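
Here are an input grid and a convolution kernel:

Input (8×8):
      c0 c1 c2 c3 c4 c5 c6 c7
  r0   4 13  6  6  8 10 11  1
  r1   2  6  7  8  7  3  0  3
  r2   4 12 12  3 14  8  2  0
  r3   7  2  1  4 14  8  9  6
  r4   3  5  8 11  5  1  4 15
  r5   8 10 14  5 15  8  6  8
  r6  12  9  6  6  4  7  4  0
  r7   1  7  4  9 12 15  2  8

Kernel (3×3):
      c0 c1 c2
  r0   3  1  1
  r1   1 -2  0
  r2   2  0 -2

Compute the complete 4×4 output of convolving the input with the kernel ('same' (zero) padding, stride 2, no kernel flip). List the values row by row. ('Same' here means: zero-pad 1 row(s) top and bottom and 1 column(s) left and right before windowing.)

Output[0,0]: The receptive field on the zero-padded input at this output position is [0 0 0 / 0 4 13 / 0 2 6]. Elementwise product with the kernel and sum: 0·3 + 0·1 + 0·1 + 0·1 + 4·-2 + 0·2 + 6·-2.
Output[0,1]: The receptive field on the zero-padded input at this output position is [0 0 0 / 13 6 6 / 6 7 8]. Elementwise product with the kernel and sum: 0·3 + 0·1 + 0·1 + 13·1 + 6·-2 + 6·2 + 8·-2.

-20 -3 0 -12
-4 17 1 20
-17 10 29 32
-20 42 24 51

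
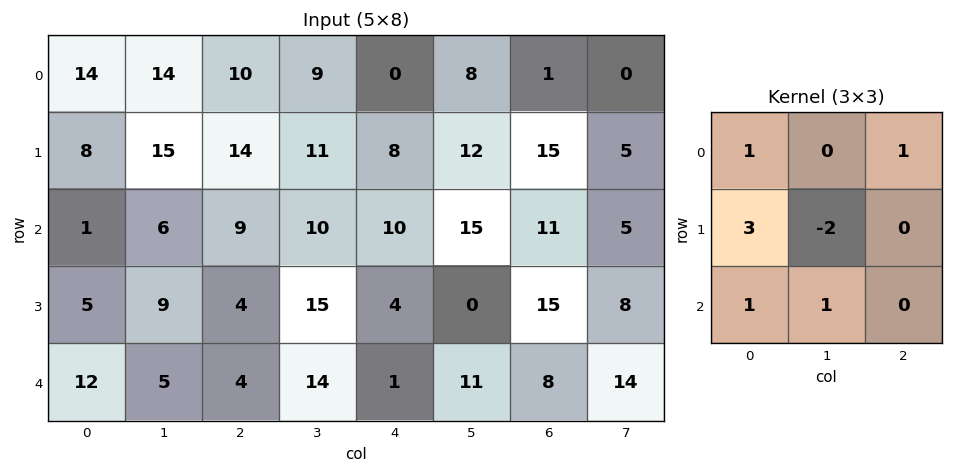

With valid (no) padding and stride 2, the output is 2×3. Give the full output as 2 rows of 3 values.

Output[0,0]: The receptive field on the input at this output position is [14 14 10 / 8 15 14 / 1 6 9]. Elementwise product with the kernel and sum: 14·1 + 10·1 + 8·3 + 15·-2 + 1·1 + 6·1.
Output[0,1]: The receptive field on the input at this output position is [10 9 0 / 14 11 8 / 9 10 10]. Elementwise product with the kernel and sum: 10·1 + 0·1 + 14·3 + 11·-2 + 9·1 + 10·1.

25 49 26
24 19 45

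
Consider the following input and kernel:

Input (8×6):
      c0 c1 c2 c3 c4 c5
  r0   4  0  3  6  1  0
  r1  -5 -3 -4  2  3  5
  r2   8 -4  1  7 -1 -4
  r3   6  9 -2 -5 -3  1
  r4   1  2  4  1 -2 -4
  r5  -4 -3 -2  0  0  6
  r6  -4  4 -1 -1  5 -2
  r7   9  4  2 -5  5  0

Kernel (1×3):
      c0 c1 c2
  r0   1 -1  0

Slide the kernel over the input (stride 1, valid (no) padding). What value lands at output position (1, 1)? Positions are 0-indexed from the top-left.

1

The receptive field on the input at this output position is [-3 -4 2]. Elementwise product with the kernel and sum: -3·1 + -4·-1.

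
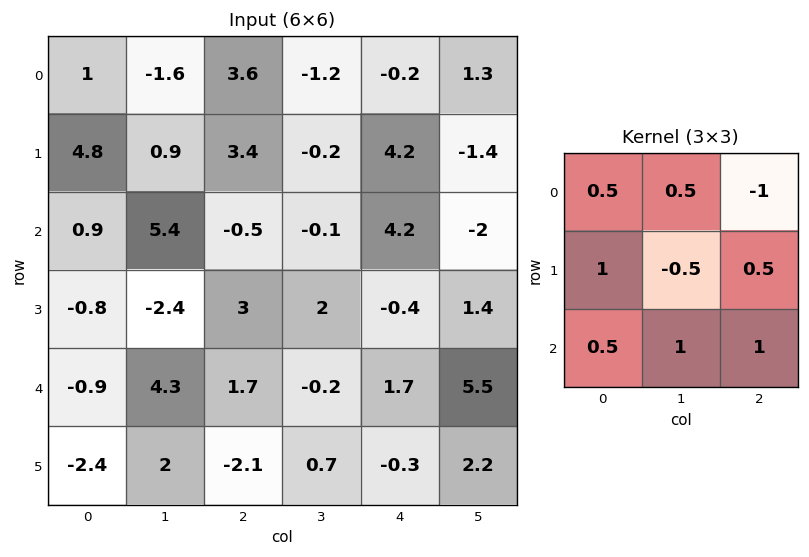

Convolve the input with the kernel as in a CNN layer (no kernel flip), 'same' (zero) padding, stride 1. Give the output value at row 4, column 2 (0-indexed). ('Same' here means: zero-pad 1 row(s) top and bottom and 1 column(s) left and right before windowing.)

The receptive field on the zero-padded input at this output position is [-2.4 3 2 / 4.3 1.7 -0.2 / 2 -2.1 0.7]. Elementwise product with the kernel and sum: -2.4·0.5 + 3·0.5 + 2·-1 + 4.3·1 + 1.7·-0.5 + -0.2·0.5 + 2·0.5 + -2.1·1 + 0.7·1.

1.25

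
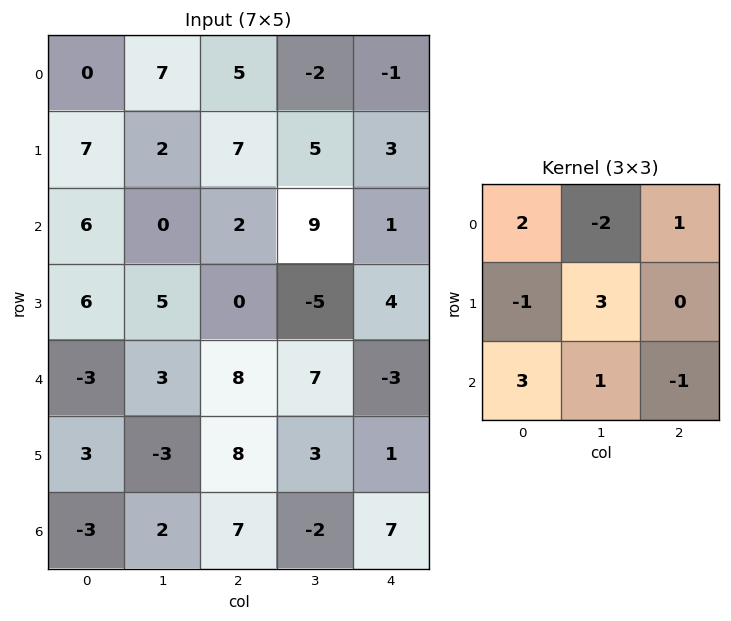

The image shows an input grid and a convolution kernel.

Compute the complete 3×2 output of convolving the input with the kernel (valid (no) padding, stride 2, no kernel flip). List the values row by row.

Output[0,0]: The receptive field on the input at this output position is [0 7 5 / 7 2 7 / 6 0 2]. Elementwise product with the kernel and sum: 0·2 + 7·-2 + 5·1 + 7·-1 + 2·3 + 6·3 + 0·1 + 2·-1.

6 35
9 6
-30 12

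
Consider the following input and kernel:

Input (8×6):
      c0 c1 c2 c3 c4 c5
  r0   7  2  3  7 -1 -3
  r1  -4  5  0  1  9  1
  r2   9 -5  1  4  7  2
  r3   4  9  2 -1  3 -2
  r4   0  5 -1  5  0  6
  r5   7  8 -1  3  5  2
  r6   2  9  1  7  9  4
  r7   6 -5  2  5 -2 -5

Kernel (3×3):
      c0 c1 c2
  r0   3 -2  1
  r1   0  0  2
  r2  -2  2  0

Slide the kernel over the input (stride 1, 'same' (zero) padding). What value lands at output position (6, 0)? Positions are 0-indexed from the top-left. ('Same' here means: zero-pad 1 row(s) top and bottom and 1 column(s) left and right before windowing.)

The receptive field on the zero-padded input at this output position is [0 7 8 / 0 2 9 / 0 6 -5]. Elementwise product with the kernel and sum: 0·3 + 7·-2 + 8·1 + 9·2 + 0·-2 + 6·2.

24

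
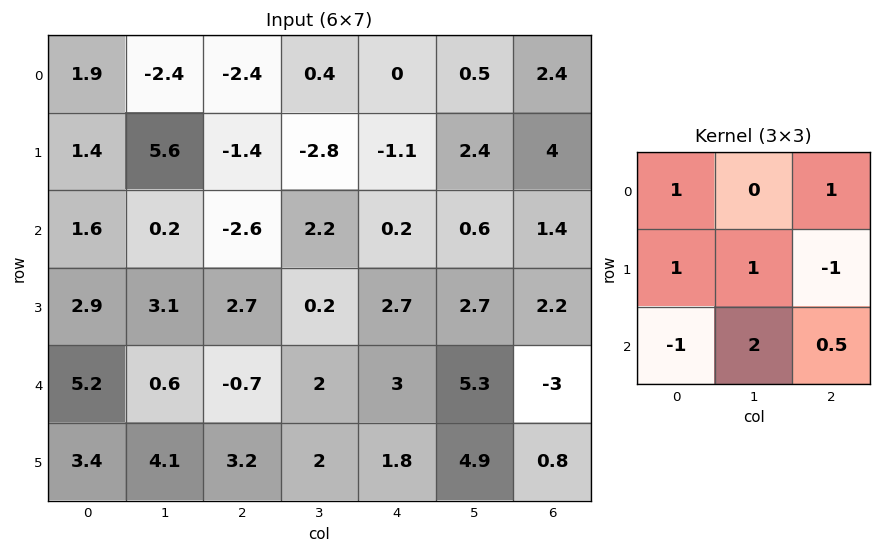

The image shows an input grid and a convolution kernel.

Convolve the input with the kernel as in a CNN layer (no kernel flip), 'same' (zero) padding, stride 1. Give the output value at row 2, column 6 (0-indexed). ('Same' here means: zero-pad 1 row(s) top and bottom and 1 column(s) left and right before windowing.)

6.1

The receptive field on the zero-padded input at this output position is [2.4 4 0 / 0.6 1.4 0 / 2.7 2.2 0]. Elementwise product with the kernel and sum: 2.4·1 + 0·1 + 0.6·1 + 1.4·1 + 0·-1 + 2.7·-1 + 2.2·2 + 0·0.5.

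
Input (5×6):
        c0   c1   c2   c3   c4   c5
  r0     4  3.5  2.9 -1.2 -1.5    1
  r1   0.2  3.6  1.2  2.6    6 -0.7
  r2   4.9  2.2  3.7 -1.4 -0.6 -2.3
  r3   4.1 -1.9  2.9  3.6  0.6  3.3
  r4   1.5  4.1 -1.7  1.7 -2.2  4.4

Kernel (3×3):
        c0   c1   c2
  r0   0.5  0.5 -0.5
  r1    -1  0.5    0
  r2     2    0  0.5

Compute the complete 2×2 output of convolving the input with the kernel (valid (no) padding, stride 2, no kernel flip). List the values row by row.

Output[0,0]: The receptive field on the input at this output position is [4 3.5 2.9 / 0.2 3.6 1.2 / 4.9 2.2 3.7]. Elementwise product with the kernel and sum: 4·0.5 + 3.5·0.5 + 2.9·-0.5 + 0.2·-1 + 3.6·0.5 + 4.9·2 + 3.7·0.5.
Output[0,1]: The receptive field on the input at this output position is [2.9 -1.2 -1.5 / 1.2 2.6 6 / 3.7 -1.4 -0.6]. Elementwise product with the kernel and sum: 2.9·0.5 + -1.2·0.5 + -1.5·-0.5 + 1.2·-1 + 2.6·0.5 + 3.7·2 + -0.6·0.5.

15.55 8.8
-1.2 -4.15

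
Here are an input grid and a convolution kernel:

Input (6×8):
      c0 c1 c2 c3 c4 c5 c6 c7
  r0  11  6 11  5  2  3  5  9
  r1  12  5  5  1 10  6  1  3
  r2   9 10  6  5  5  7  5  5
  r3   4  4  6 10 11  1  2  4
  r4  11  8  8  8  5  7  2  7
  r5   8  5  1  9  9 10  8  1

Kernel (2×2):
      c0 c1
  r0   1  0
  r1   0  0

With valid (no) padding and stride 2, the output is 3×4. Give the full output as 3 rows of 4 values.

Output[0,0]: The receptive field on the input at this output position is [11 6 / 12 5]. Elementwise product with the kernel and sum: 11·1.
Output[0,1]: The receptive field on the input at this output position is [11 5 / 5 1]. Elementwise product with the kernel and sum: 11·1.

11 11 2 5
9 6 5 5
11 8 5 2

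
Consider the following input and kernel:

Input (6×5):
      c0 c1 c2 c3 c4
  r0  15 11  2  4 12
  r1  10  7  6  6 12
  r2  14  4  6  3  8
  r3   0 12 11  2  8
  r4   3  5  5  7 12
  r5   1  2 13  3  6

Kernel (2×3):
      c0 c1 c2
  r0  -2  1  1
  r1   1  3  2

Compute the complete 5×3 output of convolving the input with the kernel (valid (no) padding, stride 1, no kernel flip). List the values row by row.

Output[0,0]: The receptive field on the input at this output position is [15 11 2 / 10 7 6]. Elementwise product with the kernel and sum: 15·-2 + 11·1 + 2·1 + 10·1 + 7·3 + 6·2.
Output[0,1]: The receptive field on the input at this output position is [11 2 4 / 7 6 6]. Elementwise product with the kernel and sum: 11·-2 + 2·1 + 4·1 + 7·1 + 6·3 + 6·2.

26 21 60
31 26 37
40 50 32
51 23 38
37 49 43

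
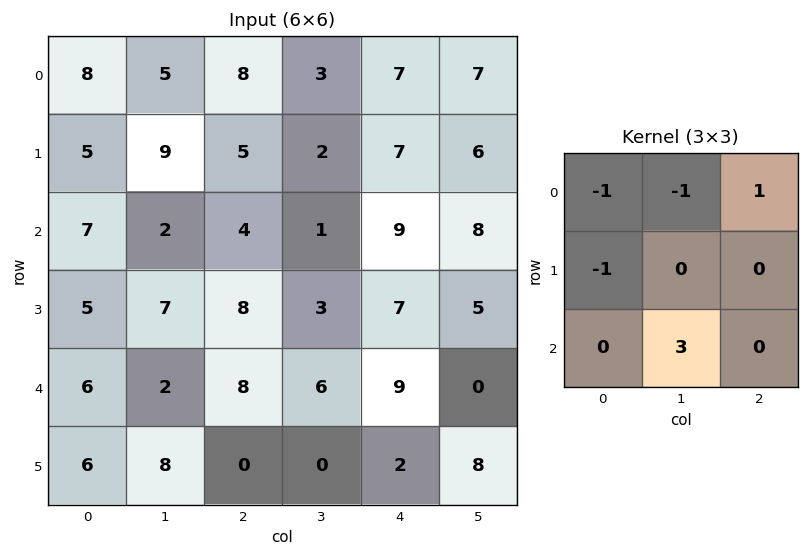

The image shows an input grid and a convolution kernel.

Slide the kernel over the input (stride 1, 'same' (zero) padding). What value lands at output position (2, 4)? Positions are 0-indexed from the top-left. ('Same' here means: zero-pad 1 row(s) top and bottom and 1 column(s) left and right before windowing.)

The receptive field on the zero-padded input at this output position is [2 7 6 / 1 9 8 / 3 7 5]. Elementwise product with the kernel and sum: 2·-1 + 7·-1 + 6·1 + 1·-1 + 7·3.

17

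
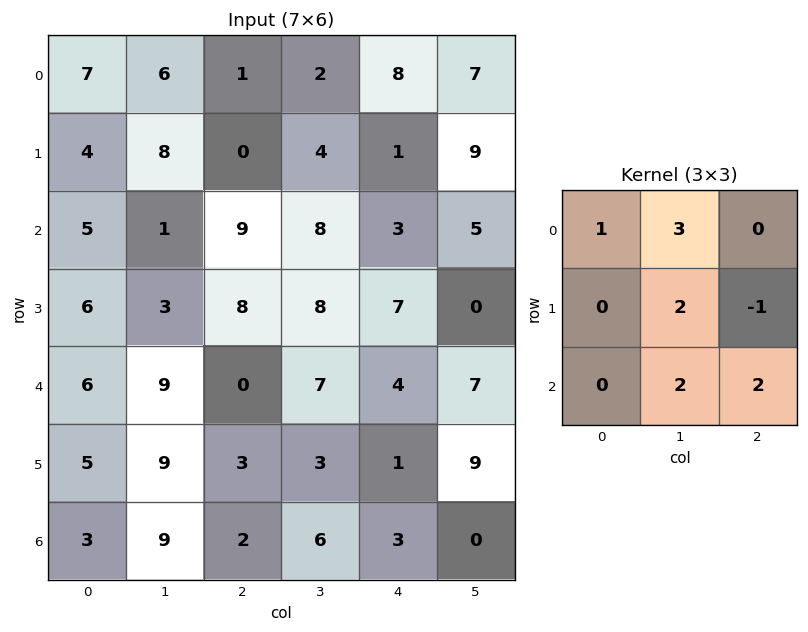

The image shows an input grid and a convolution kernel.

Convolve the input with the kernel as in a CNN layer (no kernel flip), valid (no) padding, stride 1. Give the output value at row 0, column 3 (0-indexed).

The receptive field on the input at this output position is [2 8 7 / 4 1 9 / 8 3 5]. Elementwise product with the kernel and sum: 2·1 + 8·3 + 1·2 + 9·-1 + 3·2 + 5·2.

35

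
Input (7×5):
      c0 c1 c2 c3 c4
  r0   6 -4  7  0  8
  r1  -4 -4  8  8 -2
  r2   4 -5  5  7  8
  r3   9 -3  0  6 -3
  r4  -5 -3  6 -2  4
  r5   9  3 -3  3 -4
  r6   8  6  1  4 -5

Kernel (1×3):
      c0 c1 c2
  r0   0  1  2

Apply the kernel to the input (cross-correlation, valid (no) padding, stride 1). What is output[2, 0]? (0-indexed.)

5

The receptive field on the input at this output position is [4 -5 5]. Elementwise product with the kernel and sum: -5·1 + 5·2.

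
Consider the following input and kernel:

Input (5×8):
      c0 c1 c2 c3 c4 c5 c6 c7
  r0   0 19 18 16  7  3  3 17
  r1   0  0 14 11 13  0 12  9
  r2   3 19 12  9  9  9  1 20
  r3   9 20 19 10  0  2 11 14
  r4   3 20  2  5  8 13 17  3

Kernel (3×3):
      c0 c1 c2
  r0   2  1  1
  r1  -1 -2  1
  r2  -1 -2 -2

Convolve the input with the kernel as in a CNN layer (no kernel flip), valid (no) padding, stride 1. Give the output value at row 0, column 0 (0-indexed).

The receptive field on the input at this output position is [0 19 18 / 0 0 14 / 3 19 12]. Elementwise product with the kernel and sum: 0·2 + 19·1 + 18·1 + 0·-1 + 0·-2 + 14·1 + 3·-1 + 19·-2 + 12·-2.

-14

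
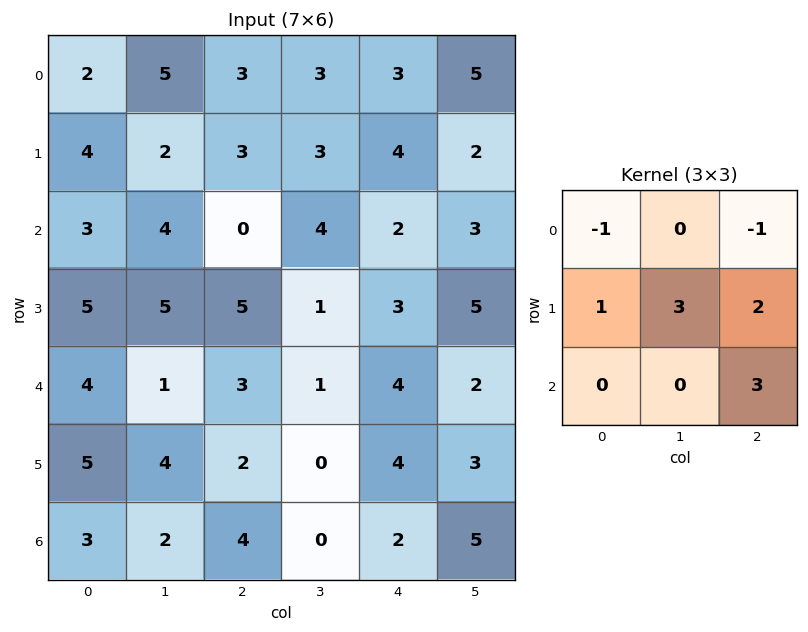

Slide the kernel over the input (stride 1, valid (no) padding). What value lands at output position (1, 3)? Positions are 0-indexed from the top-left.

The receptive field on the input at this output position is [3 4 2 / 4 2 3 / 1 3 5]. Elementwise product with the kernel and sum: 3·-1 + 2·-1 + 4·1 + 2·3 + 3·2 + 5·3.

26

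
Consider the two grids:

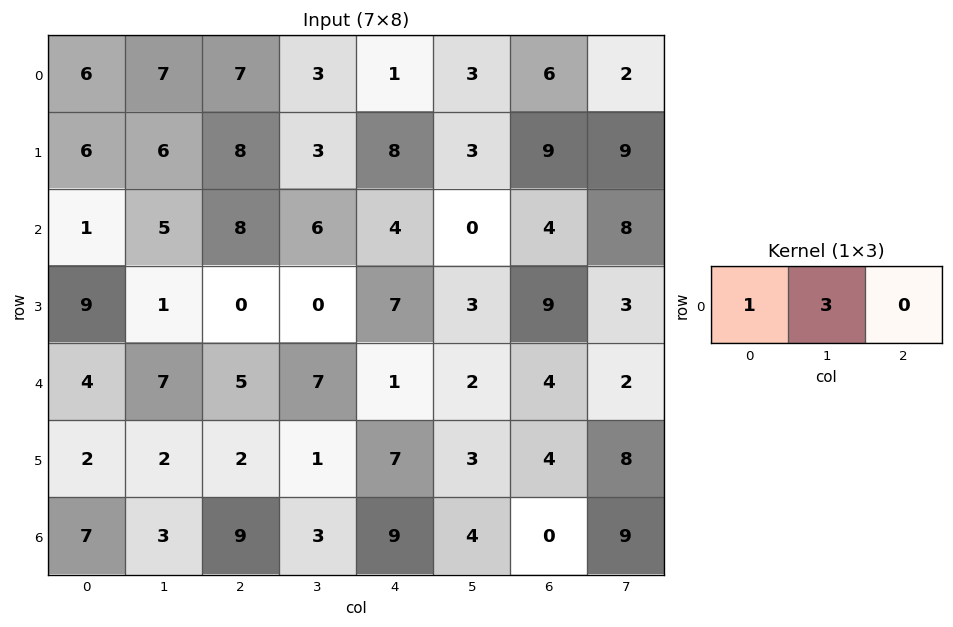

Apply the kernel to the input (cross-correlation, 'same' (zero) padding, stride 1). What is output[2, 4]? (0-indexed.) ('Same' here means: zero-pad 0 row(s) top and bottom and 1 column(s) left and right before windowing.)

18

The receptive field on the zero-padded input at this output position is [6 4 0]. Elementwise product with the kernel and sum: 6·1 + 4·3.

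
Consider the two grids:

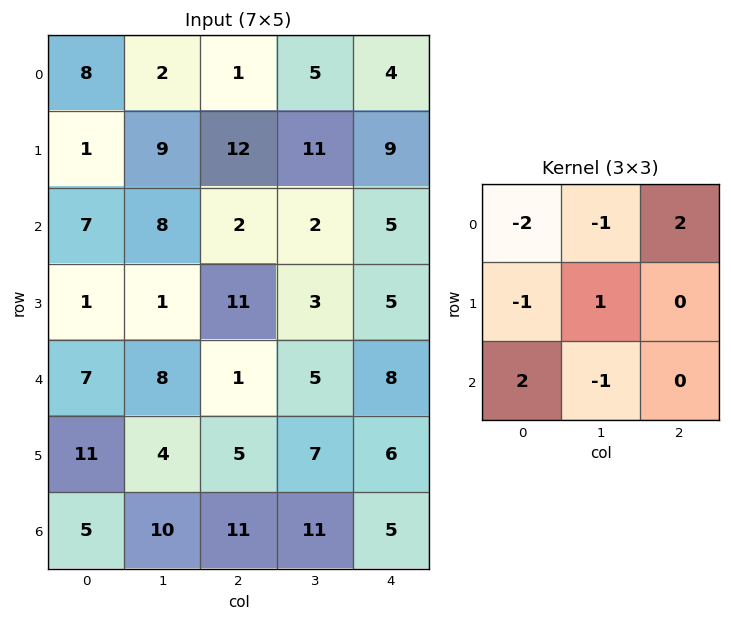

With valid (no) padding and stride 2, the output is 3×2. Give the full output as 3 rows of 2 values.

Output[0,0]: The receptive field on the input at this output position is [8 2 1 / 1 9 12 / 7 8 2]. Elementwise product with the kernel and sum: 8·-2 + 2·-1 + 1·2 + 1·-1 + 9·1 + 7·2 + 8·-1.
Output[0,1]: The receptive field on the input at this output position is [1 5 4 / 12 11 9 / 2 2 5]. Elementwise product with the kernel and sum: 1·-2 + 5·-1 + 4·2 + 12·-1 + 11·1 + 2·2 + 2·-1.

-2 2
-12 -7
-27 22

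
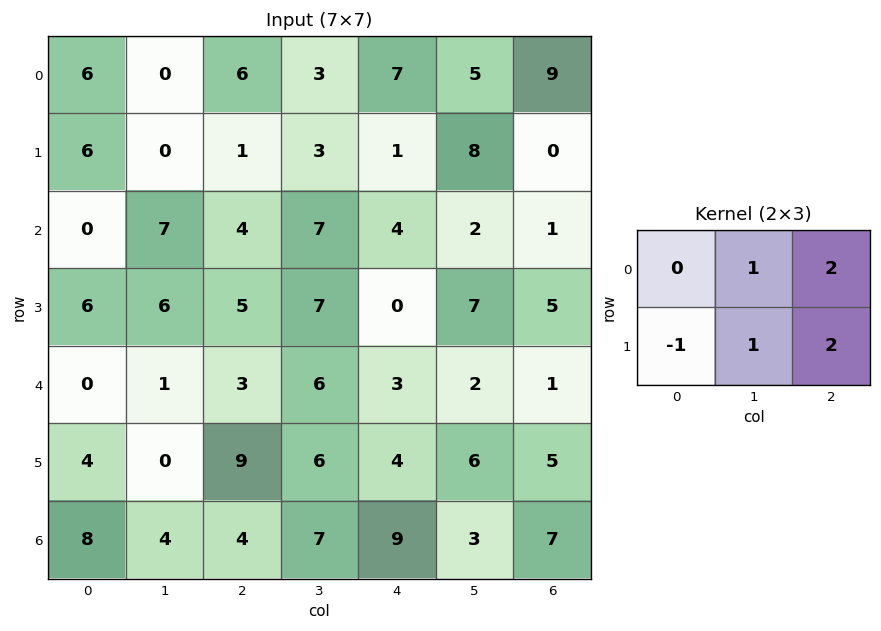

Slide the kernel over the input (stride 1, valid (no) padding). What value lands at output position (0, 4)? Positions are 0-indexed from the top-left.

The receptive field on the input at this output position is [7 5 9 / 1 8 0]. Elementwise product with the kernel and sum: 5·1 + 9·2 + 1·-1 + 8·1 + 0·2.

30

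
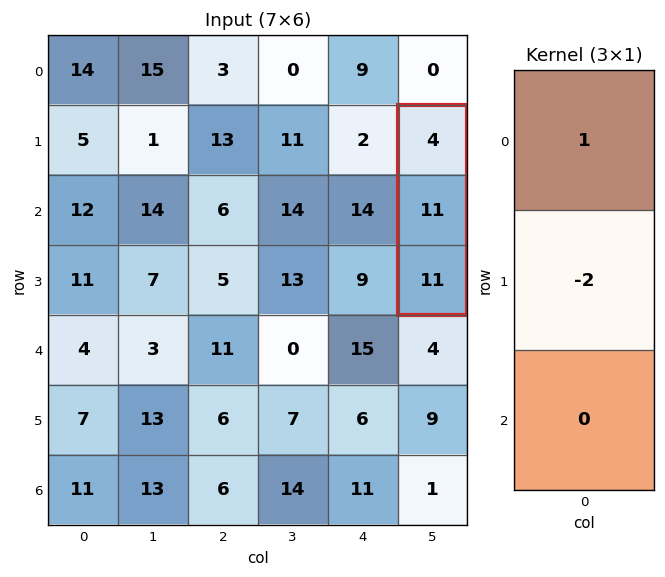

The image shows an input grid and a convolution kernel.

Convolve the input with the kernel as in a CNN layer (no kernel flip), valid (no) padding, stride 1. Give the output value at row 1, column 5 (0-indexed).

The receptive field on the input at this output position is [4 / 11 / 11]. Elementwise product with the kernel and sum: 4·1 + 11·-2.

-18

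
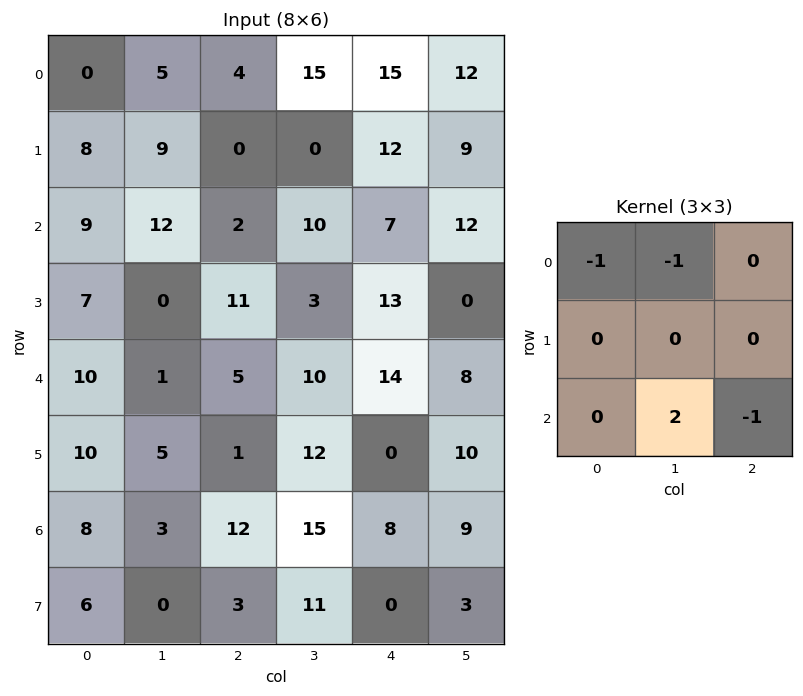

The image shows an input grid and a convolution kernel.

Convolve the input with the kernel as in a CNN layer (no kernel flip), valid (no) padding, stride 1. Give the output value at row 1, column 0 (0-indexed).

The receptive field on the input at this output position is [8 9 0 / 9 12 2 / 7 0 11]. Elementwise product with the kernel and sum: 8·-1 + 9·-1 + 0·2 + 11·-1.

-28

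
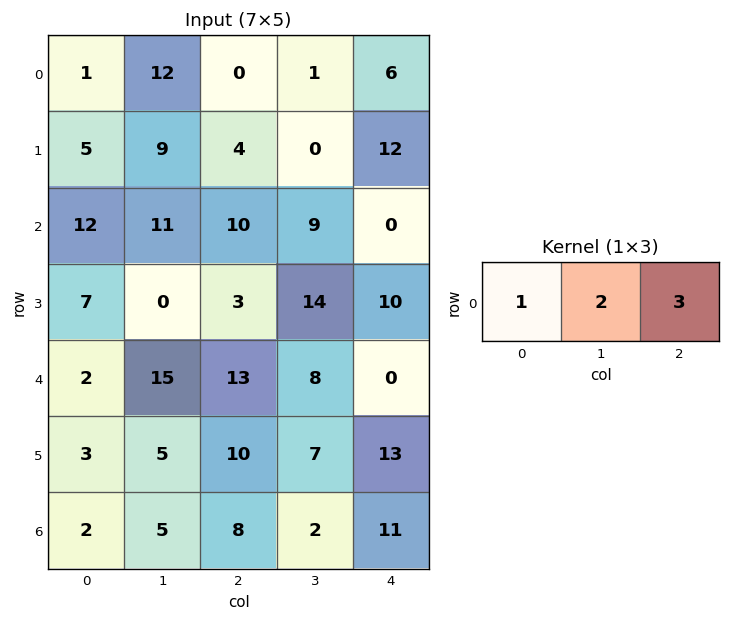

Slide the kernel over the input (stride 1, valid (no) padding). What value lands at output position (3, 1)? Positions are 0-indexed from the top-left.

48

The receptive field on the input at this output position is [0 3 14]. Elementwise product with the kernel and sum: 0·1 + 3·2 + 14·3.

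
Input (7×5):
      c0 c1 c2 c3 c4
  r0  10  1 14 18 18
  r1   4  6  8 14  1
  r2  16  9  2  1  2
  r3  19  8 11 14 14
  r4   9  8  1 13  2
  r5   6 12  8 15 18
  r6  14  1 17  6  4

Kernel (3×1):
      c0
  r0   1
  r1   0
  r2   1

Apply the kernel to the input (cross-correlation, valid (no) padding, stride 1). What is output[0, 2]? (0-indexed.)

The receptive field on the input at this output position is [14 / 8 / 2]. Elementwise product with the kernel and sum: 14·1 + 2·1.

16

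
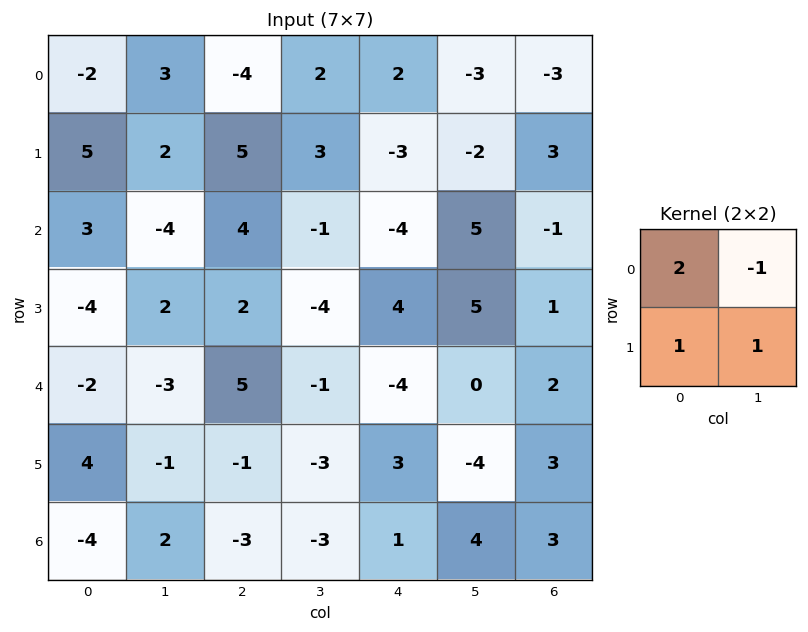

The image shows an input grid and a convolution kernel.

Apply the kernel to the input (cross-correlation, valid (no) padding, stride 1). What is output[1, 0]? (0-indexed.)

7

The receptive field on the input at this output position is [5 2 / 3 -4]. Elementwise product with the kernel and sum: 5·2 + 2·-1 + 3·1 + -4·1.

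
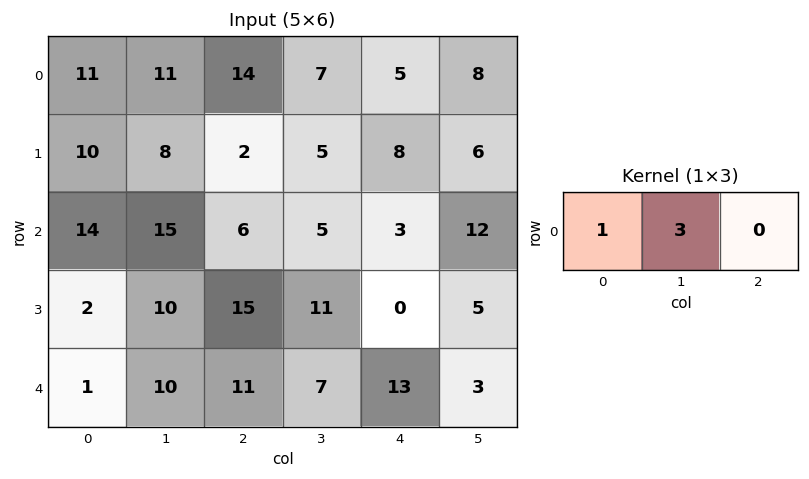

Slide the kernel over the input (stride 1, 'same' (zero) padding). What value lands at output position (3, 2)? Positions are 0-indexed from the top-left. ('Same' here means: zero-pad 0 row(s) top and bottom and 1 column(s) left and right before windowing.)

55

The receptive field on the zero-padded input at this output position is [10 15 11]. Elementwise product with the kernel and sum: 10·1 + 15·3.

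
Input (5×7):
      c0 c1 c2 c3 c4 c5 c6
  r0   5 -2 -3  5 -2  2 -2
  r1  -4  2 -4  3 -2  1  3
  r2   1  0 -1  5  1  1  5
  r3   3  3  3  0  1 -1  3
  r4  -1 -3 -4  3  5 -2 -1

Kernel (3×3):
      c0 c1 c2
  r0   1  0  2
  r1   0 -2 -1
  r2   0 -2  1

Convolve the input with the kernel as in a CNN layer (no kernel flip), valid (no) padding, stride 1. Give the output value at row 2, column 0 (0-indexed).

-8

The receptive field on the input at this output position is [1 0 -1 / 3 3 3 / -1 -3 -4]. Elementwise product with the kernel and sum: 1·1 + -1·2 + 3·-2 + 3·-1 + -3·-2 + -4·1.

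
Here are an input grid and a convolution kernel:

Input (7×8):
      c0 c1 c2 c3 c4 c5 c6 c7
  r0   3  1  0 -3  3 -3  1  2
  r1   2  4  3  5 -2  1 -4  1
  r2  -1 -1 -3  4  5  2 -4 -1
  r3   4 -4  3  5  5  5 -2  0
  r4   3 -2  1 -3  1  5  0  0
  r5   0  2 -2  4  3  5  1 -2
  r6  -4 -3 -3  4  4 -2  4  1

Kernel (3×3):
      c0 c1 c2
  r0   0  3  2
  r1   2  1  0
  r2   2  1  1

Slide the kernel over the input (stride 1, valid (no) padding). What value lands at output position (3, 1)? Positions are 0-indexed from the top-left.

22

The receptive field on the input at this output position is [-4 3 5 / -2 1 -3 / 2 -2 4]. Elementwise product with the kernel and sum: 3·3 + 5·2 + -2·2 + 1·1 + 2·2 + -2·1 + 4·1.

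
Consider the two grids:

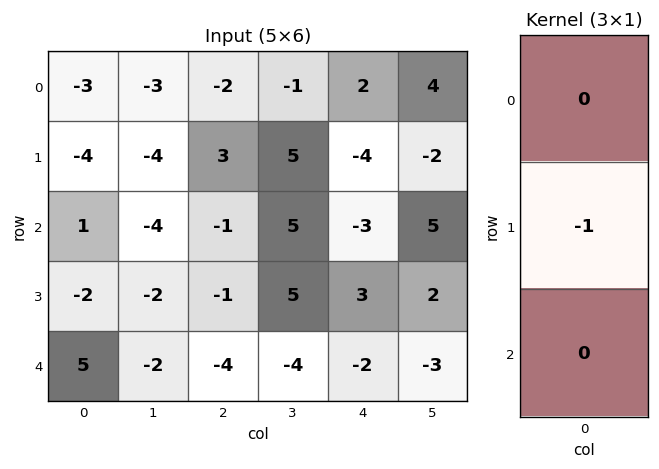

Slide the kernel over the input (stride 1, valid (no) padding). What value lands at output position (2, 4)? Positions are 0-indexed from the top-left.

The receptive field on the input at this output position is [-3 / 3 / -2]. Elementwise product with the kernel and sum: 3·-1.

-3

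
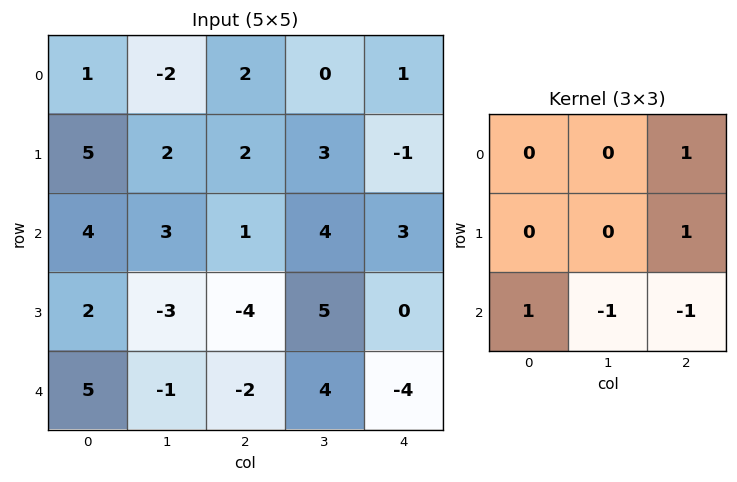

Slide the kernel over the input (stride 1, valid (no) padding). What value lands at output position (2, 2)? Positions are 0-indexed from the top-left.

1

The receptive field on the input at this output position is [1 4 3 / -4 5 0 / -2 4 -4]. Elementwise product with the kernel and sum: 3·1 + 0·1 + -2·1 + 4·-1 + -4·-1.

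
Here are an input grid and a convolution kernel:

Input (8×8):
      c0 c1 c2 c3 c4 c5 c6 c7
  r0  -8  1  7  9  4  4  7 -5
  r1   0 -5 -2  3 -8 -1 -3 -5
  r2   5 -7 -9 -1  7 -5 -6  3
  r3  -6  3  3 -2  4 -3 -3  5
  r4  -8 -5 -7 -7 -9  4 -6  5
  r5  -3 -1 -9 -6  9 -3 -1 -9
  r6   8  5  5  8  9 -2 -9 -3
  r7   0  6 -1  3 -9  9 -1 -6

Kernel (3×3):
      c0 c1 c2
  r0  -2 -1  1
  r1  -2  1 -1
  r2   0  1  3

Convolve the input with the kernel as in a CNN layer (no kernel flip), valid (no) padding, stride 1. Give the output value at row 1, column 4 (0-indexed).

The receptive field on the input at this output position is [-8 -1 -3 / 7 -5 -6 / 4 -3 -3]. Elementwise product with the kernel and sum: -8·-2 + -1·-1 + -3·1 + 7·-2 + -5·1 + -6·-1 + -3·1 + -3·3.

-11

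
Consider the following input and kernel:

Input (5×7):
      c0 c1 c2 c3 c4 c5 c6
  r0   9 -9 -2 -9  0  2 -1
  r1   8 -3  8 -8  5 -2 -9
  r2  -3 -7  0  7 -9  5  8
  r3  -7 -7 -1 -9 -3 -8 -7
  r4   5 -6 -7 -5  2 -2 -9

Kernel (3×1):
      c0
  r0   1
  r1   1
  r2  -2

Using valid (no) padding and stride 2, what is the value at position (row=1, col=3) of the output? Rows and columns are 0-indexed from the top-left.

The receptive field on the input at this output position is [8 / -7 / -9]. Elementwise product with the kernel and sum: 8·1 + -7·1 + -9·-2.

19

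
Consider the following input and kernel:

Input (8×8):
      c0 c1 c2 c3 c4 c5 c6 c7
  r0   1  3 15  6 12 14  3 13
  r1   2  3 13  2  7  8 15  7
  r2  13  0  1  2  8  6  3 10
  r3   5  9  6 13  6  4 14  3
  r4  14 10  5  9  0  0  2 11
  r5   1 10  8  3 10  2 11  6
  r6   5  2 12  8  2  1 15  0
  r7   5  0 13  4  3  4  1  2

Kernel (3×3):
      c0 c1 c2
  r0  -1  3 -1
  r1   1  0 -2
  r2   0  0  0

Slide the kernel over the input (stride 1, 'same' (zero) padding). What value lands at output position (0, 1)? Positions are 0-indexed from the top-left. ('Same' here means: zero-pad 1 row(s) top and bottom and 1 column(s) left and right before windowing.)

-29

The receptive field on the zero-padded input at this output position is [0 0 0 / 1 3 15 / 2 3 13]. Elementwise product with the kernel and sum: 0·-1 + 0·3 + 0·-1 + 1·1 + 15·-2.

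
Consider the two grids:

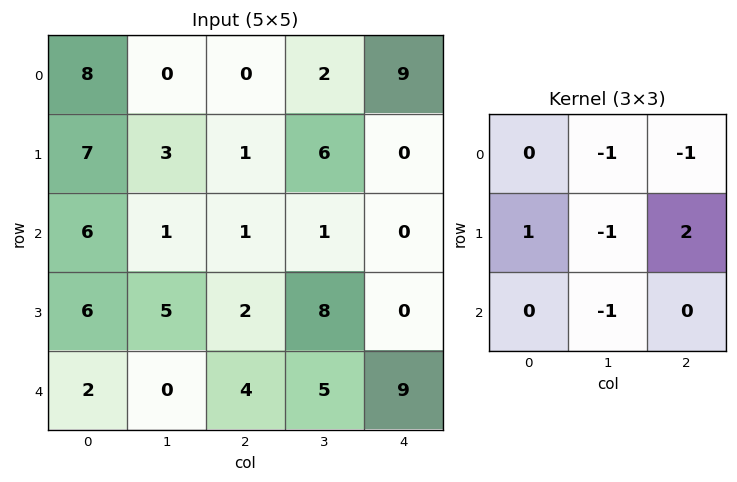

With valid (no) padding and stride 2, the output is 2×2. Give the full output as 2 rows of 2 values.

Output[0,0]: The receptive field on the input at this output position is [8 0 0 / 7 3 1 / 6 1 1]. Elementwise product with the kernel and sum: 0·-1 + 0·-1 + 7·1 + 3·-1 + 1·2 + 1·-1.

5 -17
3 -12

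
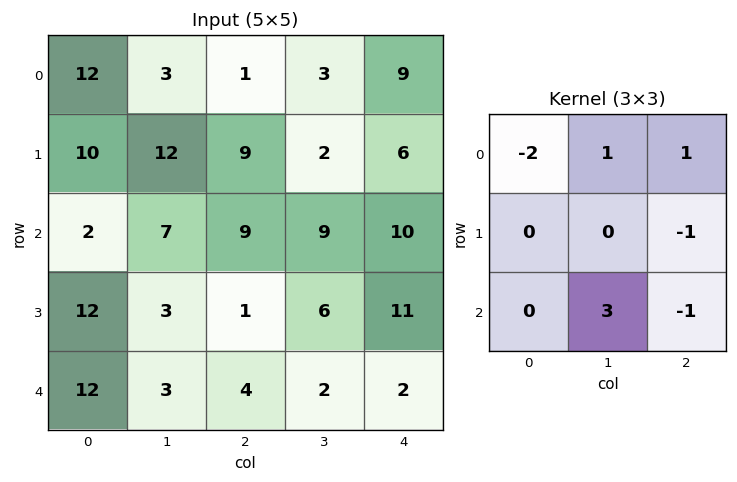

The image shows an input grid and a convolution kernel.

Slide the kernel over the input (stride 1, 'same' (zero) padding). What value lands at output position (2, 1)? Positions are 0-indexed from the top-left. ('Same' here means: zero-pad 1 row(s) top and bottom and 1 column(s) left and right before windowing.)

The receptive field on the zero-padded input at this output position is [10 12 9 / 2 7 9 / 12 3 1]. Elementwise product with the kernel and sum: 10·-2 + 12·1 + 9·1 + 9·-1 + 3·3 + 1·-1.

0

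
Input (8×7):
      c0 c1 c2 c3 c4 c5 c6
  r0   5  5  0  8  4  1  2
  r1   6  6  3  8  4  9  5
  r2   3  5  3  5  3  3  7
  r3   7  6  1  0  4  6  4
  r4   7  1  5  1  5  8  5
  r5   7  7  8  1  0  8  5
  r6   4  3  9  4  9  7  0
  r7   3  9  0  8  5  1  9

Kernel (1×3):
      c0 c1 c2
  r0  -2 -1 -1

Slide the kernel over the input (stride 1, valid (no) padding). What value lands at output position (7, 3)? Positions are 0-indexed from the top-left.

-22

The receptive field on the input at this output position is [8 5 1]. Elementwise product with the kernel and sum: 8·-2 + 5·-1 + 1·-1.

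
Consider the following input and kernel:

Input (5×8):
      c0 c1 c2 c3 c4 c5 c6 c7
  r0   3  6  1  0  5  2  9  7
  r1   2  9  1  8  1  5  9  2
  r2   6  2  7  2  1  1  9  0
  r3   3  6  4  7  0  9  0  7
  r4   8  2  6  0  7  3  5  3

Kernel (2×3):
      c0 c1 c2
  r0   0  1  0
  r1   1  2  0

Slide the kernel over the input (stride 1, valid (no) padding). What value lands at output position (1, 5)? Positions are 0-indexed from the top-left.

28

The receptive field on the input at this output position is [5 9 2 / 1 9 0]. Elementwise product with the kernel and sum: 9·1 + 1·1 + 9·2.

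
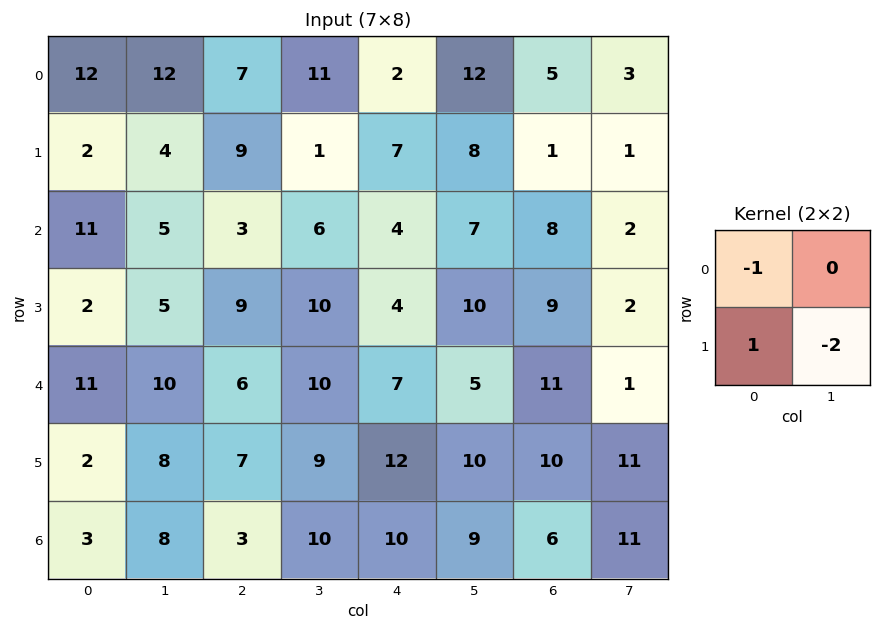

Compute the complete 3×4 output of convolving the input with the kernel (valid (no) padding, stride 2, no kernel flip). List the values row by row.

Output[0,0]: The receptive field on the input at this output position is [12 12 / 2 4]. Elementwise product with the kernel and sum: 12·-1 + 2·1 + 4·-2.

-18 0 -11 -6
-19 -14 -20 -3
-25 -17 -15 -23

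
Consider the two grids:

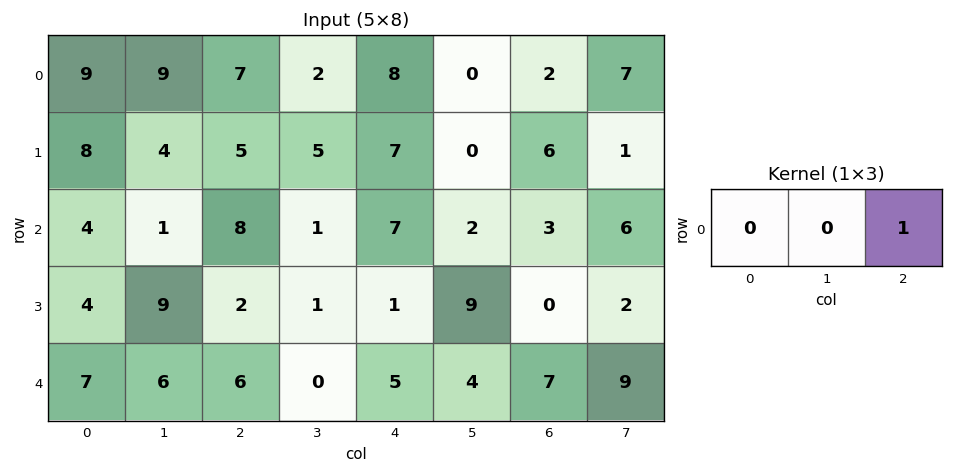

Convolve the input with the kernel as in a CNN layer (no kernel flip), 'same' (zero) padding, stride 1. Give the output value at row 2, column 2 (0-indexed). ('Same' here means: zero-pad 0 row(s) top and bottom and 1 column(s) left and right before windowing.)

The receptive field on the zero-padded input at this output position is [1 8 1]. Elementwise product with the kernel and sum: 1·1.

1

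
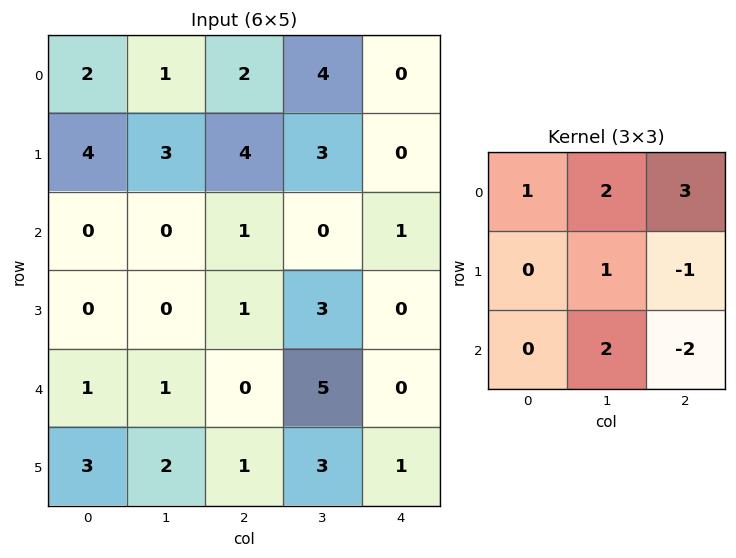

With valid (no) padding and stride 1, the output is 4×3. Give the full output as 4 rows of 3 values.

Output[0,0]: The receptive field on the input at this output position is [2 1 2 / 4 3 4 / 0 0 1]. Elementwise product with the kernel and sum: 2·1 + 1·2 + 2·3 + 3·1 + 4·-1 + 0·2 + 1·-2.

7 20 11
19 17 15
4 -10 17
6 2 16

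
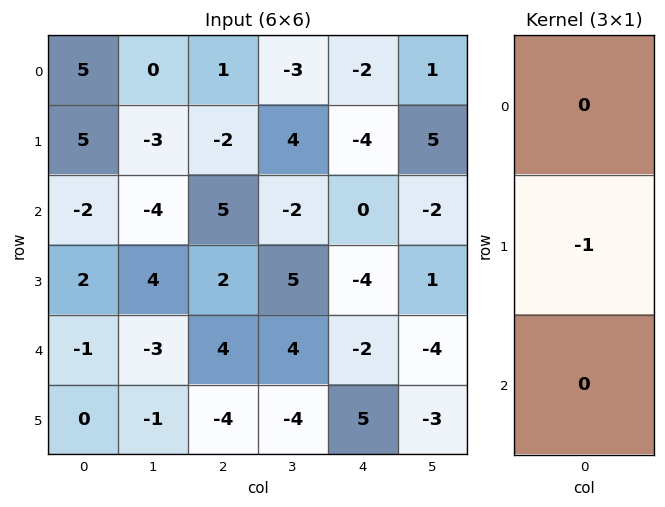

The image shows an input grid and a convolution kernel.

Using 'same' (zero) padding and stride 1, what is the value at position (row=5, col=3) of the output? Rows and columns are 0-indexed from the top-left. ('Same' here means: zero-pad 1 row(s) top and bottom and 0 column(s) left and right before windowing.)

4

The receptive field on the zero-padded input at this output position is [4 / -4 / 0]. Elementwise product with the kernel and sum: -4·-1.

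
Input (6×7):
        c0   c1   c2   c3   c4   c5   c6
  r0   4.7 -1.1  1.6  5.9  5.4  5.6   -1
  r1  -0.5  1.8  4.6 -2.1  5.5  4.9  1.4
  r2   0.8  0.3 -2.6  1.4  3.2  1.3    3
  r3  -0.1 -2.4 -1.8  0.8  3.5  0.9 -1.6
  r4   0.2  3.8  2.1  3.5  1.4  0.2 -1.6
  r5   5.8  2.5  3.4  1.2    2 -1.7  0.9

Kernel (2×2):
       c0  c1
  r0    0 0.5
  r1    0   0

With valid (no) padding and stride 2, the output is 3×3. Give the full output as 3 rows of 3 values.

-0.55 2.95 2.8
0.15 0.7 0.65
1.9 1.75 0.1

Output[0,0]: The receptive field on the input at this output position is [4.7 -1.1 / -0.5 1.8]. Elementwise product with the kernel and sum: -1.1·0.5.
Output[0,1]: The receptive field on the input at this output position is [1.6 5.9 / 4.6 -2.1]. Elementwise product with the kernel and sum: 5.9·0.5.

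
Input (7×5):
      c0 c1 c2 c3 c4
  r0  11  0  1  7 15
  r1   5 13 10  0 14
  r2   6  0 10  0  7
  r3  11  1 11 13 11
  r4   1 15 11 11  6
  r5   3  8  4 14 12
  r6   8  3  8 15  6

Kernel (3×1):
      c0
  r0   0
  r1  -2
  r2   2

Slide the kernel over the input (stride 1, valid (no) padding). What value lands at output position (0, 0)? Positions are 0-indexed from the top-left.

2

The receptive field on the input at this output position is [11 / 5 / 6]. Elementwise product with the kernel and sum: 5·-2 + 6·2.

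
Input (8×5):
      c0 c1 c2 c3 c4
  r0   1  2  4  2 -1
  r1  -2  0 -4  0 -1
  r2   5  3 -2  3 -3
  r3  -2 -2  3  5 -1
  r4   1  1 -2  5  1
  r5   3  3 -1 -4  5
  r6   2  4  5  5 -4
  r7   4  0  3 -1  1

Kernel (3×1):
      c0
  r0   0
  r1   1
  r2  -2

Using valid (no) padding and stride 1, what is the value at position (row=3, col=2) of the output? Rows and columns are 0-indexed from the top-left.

The receptive field on the input at this output position is [3 / -2 / -1]. Elementwise product with the kernel and sum: -2·1 + -1·-2.

0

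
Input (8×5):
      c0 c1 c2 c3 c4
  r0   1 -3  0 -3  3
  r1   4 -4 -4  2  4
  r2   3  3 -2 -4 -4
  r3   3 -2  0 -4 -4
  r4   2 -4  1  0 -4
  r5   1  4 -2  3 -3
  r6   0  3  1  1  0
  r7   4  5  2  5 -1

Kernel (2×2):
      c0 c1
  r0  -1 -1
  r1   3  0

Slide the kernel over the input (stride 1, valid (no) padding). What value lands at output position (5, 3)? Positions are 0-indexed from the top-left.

The receptive field on the input at this output position is [3 -3 / 1 0]. Elementwise product with the kernel and sum: 3·-1 + -3·-1 + 1·3.

3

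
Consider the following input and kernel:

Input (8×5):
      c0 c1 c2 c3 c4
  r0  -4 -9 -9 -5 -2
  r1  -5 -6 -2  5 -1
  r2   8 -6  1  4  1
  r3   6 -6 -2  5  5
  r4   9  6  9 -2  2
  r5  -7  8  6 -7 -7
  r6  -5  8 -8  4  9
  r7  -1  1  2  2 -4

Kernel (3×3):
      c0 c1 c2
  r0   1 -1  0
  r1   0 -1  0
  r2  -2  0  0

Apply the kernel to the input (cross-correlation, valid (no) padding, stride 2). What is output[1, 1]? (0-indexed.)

The receptive field on the input at this output position is [1 4 1 / -2 5 5 / 9 -2 2]. Elementwise product with the kernel and sum: 1·1 + 4·-1 + 5·-1 + 9·-2.

-26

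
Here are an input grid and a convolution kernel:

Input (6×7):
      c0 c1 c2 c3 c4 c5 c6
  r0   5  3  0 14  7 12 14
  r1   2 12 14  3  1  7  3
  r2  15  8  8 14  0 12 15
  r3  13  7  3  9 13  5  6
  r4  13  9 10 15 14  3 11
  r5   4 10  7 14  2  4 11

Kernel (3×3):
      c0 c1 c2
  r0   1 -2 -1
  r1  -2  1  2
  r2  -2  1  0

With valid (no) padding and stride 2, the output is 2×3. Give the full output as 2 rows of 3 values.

Output[0,0]: The receptive field on the input at this output position is [5 3 0 / 2 12 14 / 15 8 8]. Elementwise product with the kernel and sum: 5·1 + 3·-2 + 0·-1 + 2·-2 + 12·1 + 14·2 + 15·-2 + 8·1.

13 -60 -8
-39 4 -73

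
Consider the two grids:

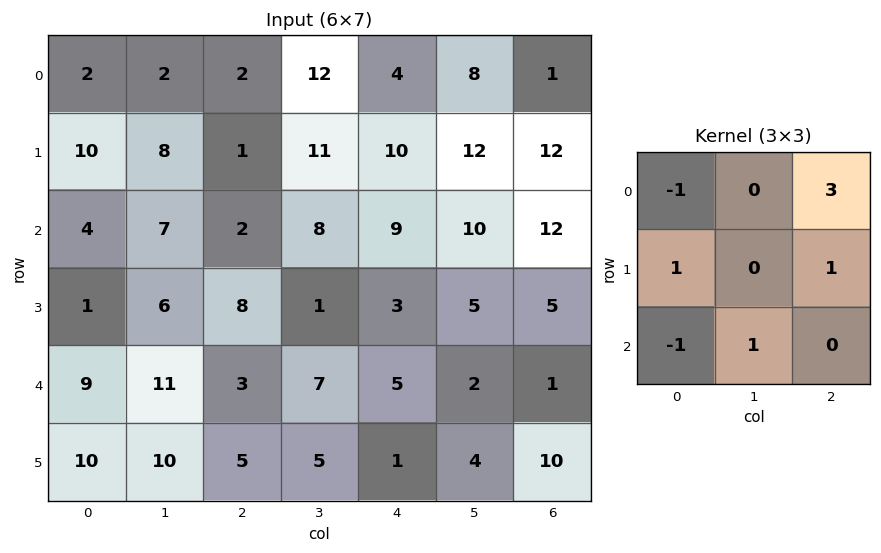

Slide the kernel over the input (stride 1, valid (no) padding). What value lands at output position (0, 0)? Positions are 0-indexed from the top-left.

18

The receptive field on the input at this output position is [2 2 2 / 10 8 1 / 4 7 2]. Elementwise product with the kernel and sum: 2·-1 + 2·3 + 10·1 + 1·1 + 4·-1 + 7·1.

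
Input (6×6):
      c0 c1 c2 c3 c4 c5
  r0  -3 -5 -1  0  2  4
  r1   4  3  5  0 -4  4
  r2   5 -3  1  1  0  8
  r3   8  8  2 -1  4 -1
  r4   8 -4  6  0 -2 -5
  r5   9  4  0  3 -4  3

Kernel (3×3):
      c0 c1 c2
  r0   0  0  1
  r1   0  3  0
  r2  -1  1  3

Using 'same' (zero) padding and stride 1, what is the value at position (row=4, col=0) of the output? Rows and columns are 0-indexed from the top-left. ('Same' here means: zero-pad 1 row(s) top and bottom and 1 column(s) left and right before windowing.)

The receptive field on the zero-padded input at this output position is [0 8 8 / 0 8 -4 / 0 9 4]. Elementwise product with the kernel and sum: 8·1 + 8·3 + 0·-1 + 9·1 + 4·3.

53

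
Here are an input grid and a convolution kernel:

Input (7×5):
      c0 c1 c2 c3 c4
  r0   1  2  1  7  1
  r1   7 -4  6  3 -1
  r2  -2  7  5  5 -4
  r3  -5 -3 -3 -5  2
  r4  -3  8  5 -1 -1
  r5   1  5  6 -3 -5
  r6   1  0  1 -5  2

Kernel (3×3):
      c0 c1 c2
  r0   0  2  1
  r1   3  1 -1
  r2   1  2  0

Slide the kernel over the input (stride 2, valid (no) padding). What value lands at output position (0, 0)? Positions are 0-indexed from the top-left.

28

The receptive field on the input at this output position is [1 2 1 / 7 -4 6 / -2 7 5]. Elementwise product with the kernel and sum: 2·2 + 1·1 + 7·3 + -4·1 + 6·-1 + -2·1 + 7·2.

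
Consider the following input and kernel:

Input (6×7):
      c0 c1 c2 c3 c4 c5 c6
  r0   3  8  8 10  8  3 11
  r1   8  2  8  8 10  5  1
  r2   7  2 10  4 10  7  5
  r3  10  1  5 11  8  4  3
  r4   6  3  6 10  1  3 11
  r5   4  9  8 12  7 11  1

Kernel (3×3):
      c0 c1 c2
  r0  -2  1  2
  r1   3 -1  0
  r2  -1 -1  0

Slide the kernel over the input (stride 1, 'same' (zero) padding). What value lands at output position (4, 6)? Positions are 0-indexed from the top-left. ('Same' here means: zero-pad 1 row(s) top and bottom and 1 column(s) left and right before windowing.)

The receptive field on the zero-padded input at this output position is [4 3 0 / 3 11 0 / 11 1 0]. Elementwise product with the kernel and sum: 4·-2 + 3·1 + 0·2 + 3·3 + 11·-1 + 11·-1 + 1·-1.

-19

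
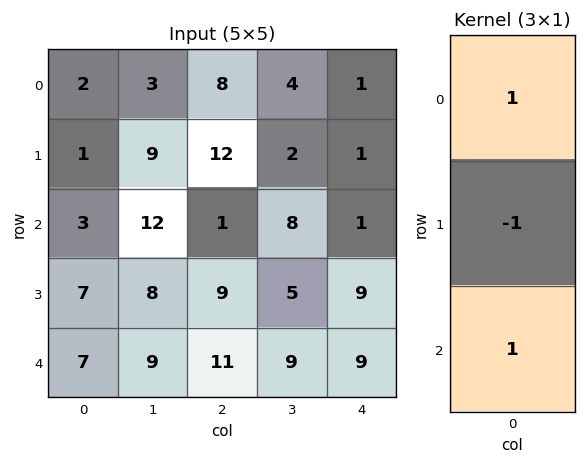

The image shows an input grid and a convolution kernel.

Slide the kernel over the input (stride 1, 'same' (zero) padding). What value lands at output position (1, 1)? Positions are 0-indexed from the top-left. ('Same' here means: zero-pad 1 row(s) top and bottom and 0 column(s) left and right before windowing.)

The receptive field on the zero-padded input at this output position is [3 / 9 / 12]. Elementwise product with the kernel and sum: 3·1 + 9·-1 + 12·1.

6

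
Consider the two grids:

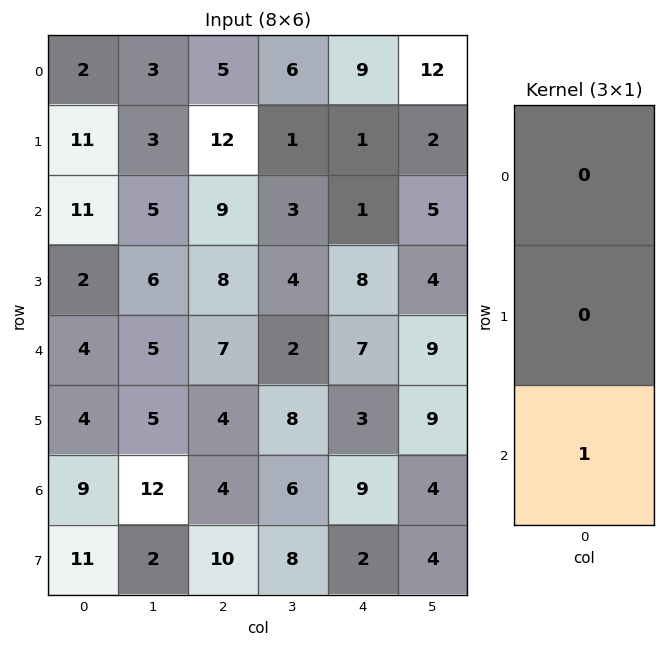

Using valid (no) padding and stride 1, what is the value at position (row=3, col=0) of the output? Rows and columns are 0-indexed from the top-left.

4

The receptive field on the input at this output position is [2 / 4 / 4]. Elementwise product with the kernel and sum: 4·1.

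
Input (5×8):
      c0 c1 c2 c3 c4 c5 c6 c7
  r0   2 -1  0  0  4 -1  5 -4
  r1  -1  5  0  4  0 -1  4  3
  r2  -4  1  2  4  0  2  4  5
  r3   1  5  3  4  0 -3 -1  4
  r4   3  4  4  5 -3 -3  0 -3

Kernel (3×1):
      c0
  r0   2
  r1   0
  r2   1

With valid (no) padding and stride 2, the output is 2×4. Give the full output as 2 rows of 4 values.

0 2 8 14
-5 8 -3 8

Output[0,0]: The receptive field on the input at this output position is [2 / -1 / -4]. Elementwise product with the kernel and sum: 2·2 + -4·1.
Output[0,1]: The receptive field on the input at this output position is [0 / 0 / 2]. Elementwise product with the kernel and sum: 0·2 + 2·1.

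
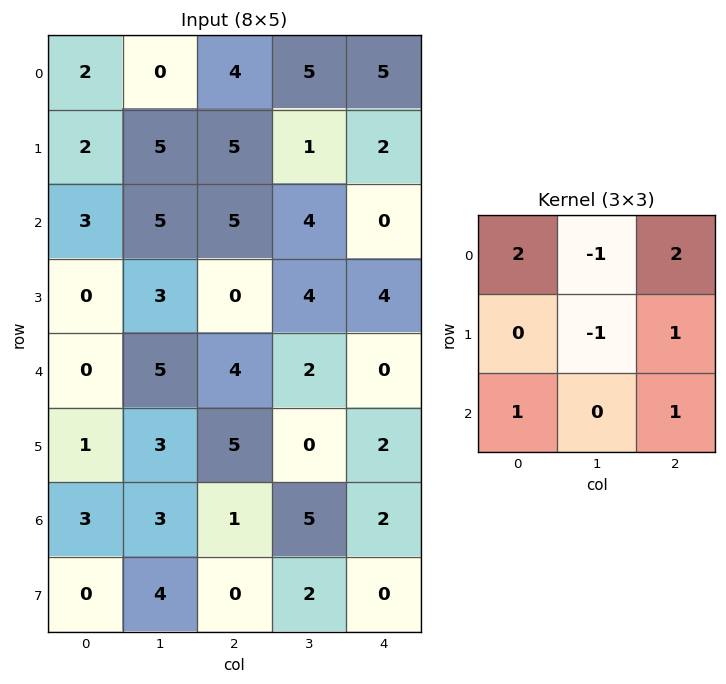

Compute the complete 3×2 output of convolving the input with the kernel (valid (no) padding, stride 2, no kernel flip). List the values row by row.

Output[0,0]: The receptive field on the input at this output position is [2 0 4 / 2 5 5 / 3 5 5]. Elementwise product with the kernel and sum: 2·2 + 0·-1 + 4·2 + 5·-1 + 5·1 + 3·1 + 5·1.
Output[0,1]: The receptive field on the input at this output position is [4 5 5 / 5 1 2 / 5 4 0]. Elementwise product with the kernel and sum: 4·2 + 5·-1 + 5·2 + 1·-1 + 2·1 + 5·1 + 0·1.

20 19
12 10
9 11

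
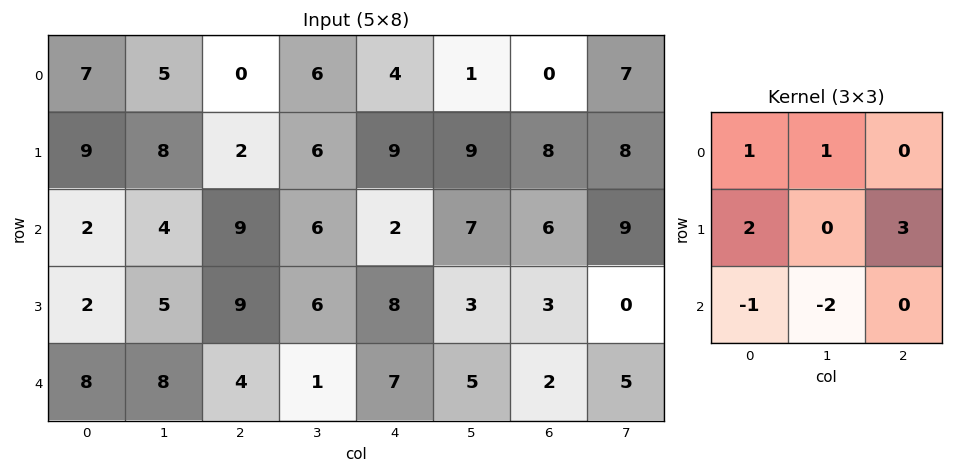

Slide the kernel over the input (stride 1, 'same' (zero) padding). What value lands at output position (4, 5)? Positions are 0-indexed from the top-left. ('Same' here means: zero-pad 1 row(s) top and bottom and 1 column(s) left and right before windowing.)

31

The receptive field on the zero-padded input at this output position is [8 3 3 / 7 5 2 / 0 0 0]. Elementwise product with the kernel and sum: 8·1 + 3·1 + 7·2 + 2·3 + 0·-1 + 0·-2.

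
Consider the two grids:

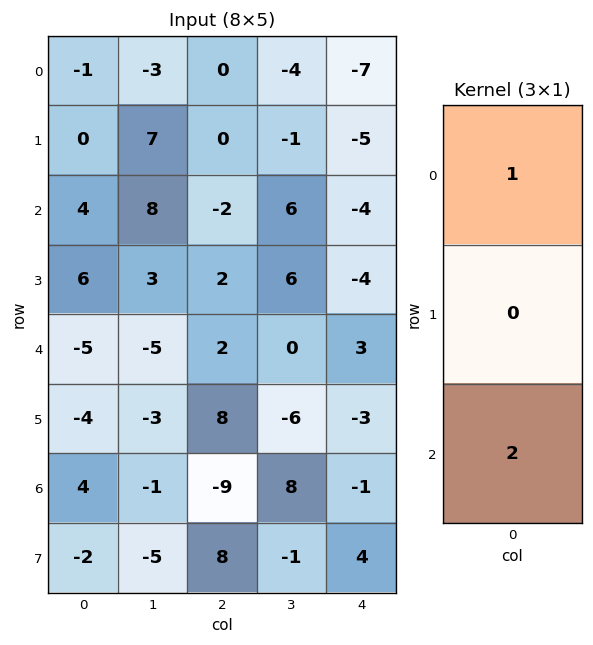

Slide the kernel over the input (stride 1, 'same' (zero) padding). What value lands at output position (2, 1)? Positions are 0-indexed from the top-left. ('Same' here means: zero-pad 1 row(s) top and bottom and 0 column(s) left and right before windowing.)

13

The receptive field on the zero-padded input at this output position is [7 / 8 / 3]. Elementwise product with the kernel and sum: 7·1 + 3·2.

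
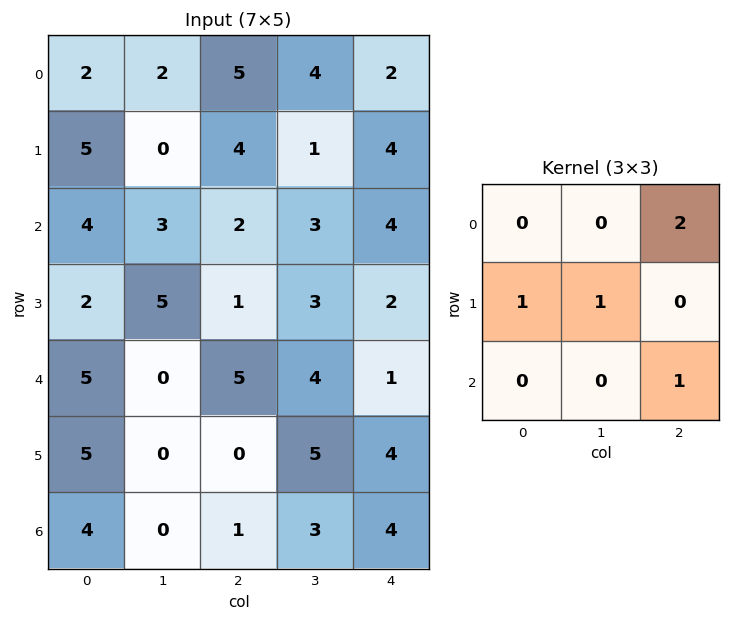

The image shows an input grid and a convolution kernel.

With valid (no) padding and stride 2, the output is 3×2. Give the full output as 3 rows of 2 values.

17 13
16 13
16 11

Output[0,0]: The receptive field on the input at this output position is [2 2 5 / 5 0 4 / 4 3 2]. Elementwise product with the kernel and sum: 5·2 + 5·1 + 0·1 + 2·1.
Output[0,1]: The receptive field on the input at this output position is [5 4 2 / 4 1 4 / 2 3 4]. Elementwise product with the kernel and sum: 2·2 + 4·1 + 1·1 + 4·1.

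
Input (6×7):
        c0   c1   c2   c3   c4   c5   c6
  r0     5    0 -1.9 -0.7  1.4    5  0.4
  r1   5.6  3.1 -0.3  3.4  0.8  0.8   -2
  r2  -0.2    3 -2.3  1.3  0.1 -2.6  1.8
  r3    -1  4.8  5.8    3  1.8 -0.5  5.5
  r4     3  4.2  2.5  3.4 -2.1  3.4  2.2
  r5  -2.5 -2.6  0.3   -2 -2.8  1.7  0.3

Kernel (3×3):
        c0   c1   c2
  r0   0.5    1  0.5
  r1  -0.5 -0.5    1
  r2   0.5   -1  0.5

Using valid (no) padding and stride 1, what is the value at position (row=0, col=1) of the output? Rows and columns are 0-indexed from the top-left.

4.2

The receptive field on the input at this output position is [0 -1.9 -0.7 / 3.1 -0.3 3.4 / 3 -2.3 1.3]. Elementwise product with the kernel and sum: 0·0.5 + -1.9·1 + -0.7·0.5 + 3.1·-0.5 + -0.3·-0.5 + 3.4·1 + 3·0.5 + -2.3·-1 + 1.3·0.5.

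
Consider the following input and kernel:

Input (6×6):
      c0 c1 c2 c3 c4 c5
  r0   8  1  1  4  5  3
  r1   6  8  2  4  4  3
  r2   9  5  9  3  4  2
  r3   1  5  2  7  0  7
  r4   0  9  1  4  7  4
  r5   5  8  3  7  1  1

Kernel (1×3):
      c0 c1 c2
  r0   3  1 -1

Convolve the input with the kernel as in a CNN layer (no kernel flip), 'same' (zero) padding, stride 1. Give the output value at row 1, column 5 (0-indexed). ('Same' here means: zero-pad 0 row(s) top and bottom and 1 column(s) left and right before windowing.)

The receptive field on the zero-padded input at this output position is [4 3 0]. Elementwise product with the kernel and sum: 4·3 + 3·1 + 0·-1.

15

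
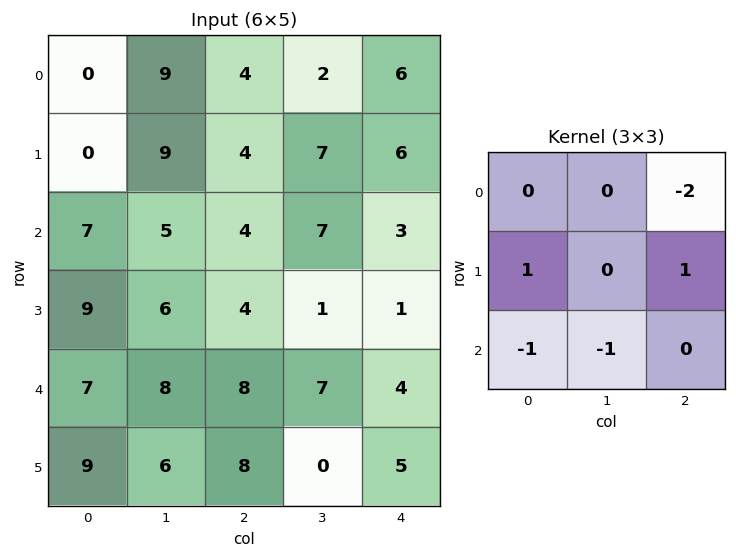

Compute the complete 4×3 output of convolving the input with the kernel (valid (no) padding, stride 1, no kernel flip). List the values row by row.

-16 3 -13
-12 -12 -10
-10 -23 -16
-8 -1 2

Output[0,0]: The receptive field on the input at this output position is [0 9 4 / 0 9 4 / 7 5 4]. Elementwise product with the kernel and sum: 4·-2 + 0·1 + 4·1 + 7·-1 + 5·-1.
Output[0,1]: The receptive field on the input at this output position is [9 4 2 / 9 4 7 / 5 4 7]. Elementwise product with the kernel and sum: 2·-2 + 9·1 + 7·1 + 5·-1 + 4·-1.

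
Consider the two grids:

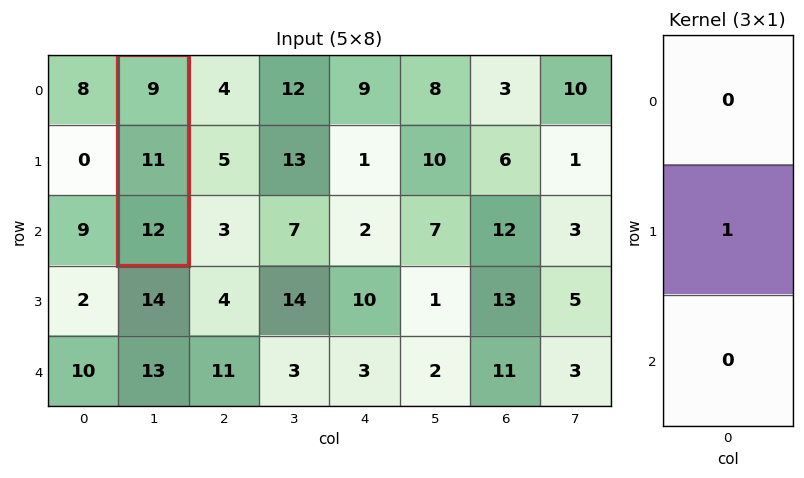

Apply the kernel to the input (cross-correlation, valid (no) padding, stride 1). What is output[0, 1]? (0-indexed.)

The receptive field on the input at this output position is [9 / 11 / 12]. Elementwise product with the kernel and sum: 11·1.

11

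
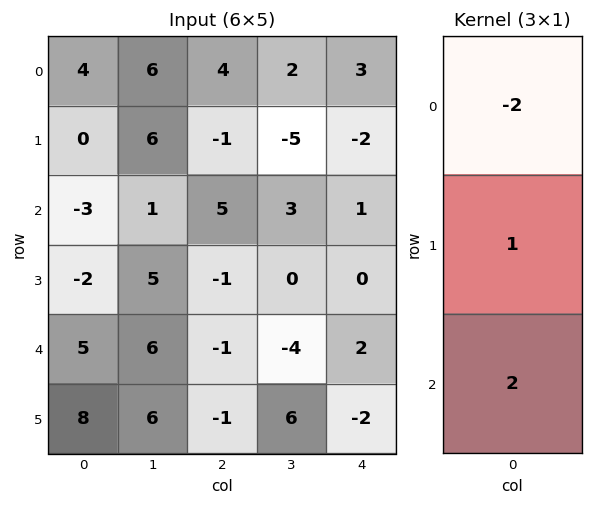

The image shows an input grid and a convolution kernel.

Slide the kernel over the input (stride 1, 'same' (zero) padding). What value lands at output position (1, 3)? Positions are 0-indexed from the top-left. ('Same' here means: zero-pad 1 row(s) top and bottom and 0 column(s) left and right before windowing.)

The receptive field on the zero-padded input at this output position is [2 / -5 / 3]. Elementwise product with the kernel and sum: 2·-2 + -5·1 + 3·2.

-3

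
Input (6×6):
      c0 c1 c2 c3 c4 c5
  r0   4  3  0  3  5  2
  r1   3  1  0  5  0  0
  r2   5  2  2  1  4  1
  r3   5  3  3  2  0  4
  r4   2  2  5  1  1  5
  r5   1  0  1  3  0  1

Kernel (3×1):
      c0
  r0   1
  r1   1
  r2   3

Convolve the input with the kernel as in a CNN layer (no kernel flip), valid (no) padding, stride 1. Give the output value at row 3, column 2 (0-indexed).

The receptive field on the input at this output position is [3 / 5 / 1]. Elementwise product with the kernel and sum: 3·1 + 5·1 + 1·3.

11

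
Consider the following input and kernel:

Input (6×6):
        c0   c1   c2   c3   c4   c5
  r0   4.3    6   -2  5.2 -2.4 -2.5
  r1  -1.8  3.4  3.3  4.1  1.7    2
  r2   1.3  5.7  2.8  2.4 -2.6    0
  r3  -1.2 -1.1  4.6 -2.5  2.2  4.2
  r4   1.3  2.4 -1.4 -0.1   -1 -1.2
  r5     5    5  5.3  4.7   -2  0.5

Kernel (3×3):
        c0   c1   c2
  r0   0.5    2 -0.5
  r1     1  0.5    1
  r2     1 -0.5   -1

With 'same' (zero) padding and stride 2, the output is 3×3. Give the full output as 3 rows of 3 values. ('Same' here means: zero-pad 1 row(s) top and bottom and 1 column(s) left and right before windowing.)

Output[0,0]: The receptive field on the zero-padded input at this output position is [0 0 0 / 0 4.3 6 / 0 -1.8 3.4]. Elementwise product with the kernel and sum: 0·0.5 + 0·2 + 0·-0.5 + 0·1 + 4.3·0.5 + 6·1 + 0·1 + -1.8·-0.5 + 3.4·-1.
Output[0,1]: The receptive field on the zero-padded input at this output position is [0 0 0 / 6 -2 5.2 / 3.4 3.3 4.1]. Elementwise product with the kernel and sum: 0·0.5 + 0·2 + 0·-0.5 + 6·1 + -2·0.5 + 5.2·1 + 3.4·1 + 3.3·-0.5 + 4.1·-1.

5.65 7.85 2.75
2.75 14.85 -2.25
-6.3 9.15 4.45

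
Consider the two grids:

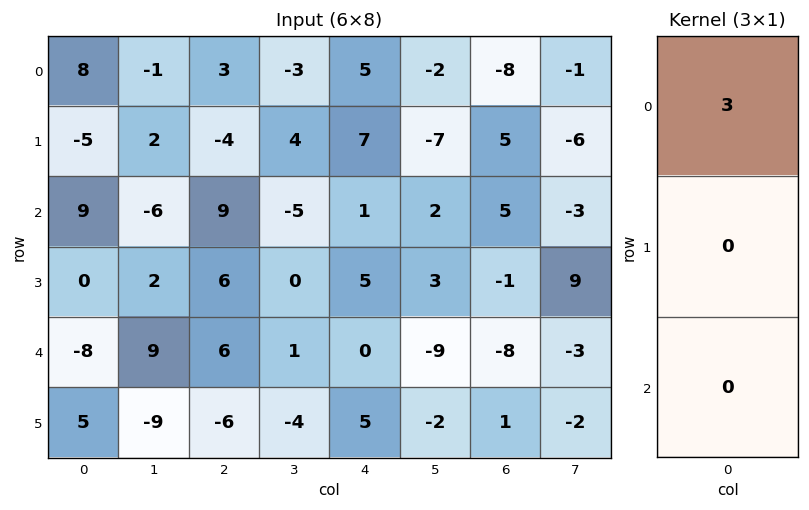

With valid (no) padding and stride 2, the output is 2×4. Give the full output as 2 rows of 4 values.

Output[0,0]: The receptive field on the input at this output position is [8 / -5 / 9]. Elementwise product with the kernel and sum: 8·3.

24 9 15 -24
27 27 3 15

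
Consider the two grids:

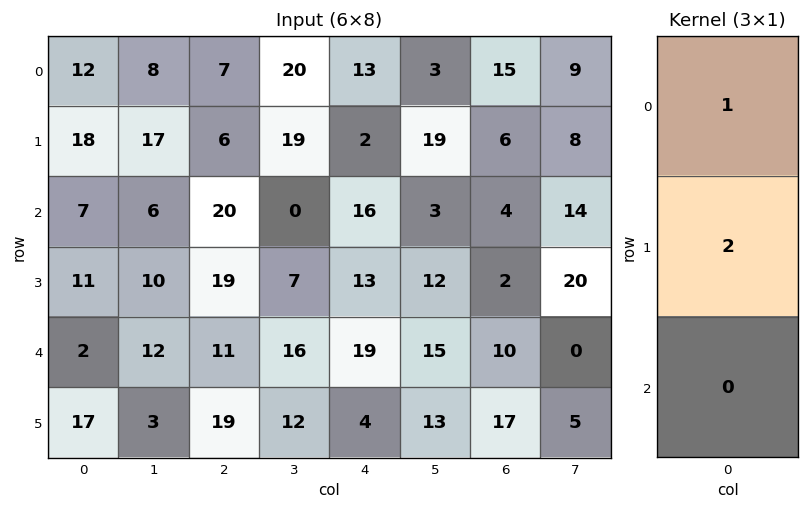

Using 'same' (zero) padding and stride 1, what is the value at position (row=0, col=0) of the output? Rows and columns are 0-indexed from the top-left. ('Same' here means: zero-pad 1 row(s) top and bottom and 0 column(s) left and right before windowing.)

The receptive field on the zero-padded input at this output position is [0 / 12 / 18]. Elementwise product with the kernel and sum: 0·1 + 12·2.

24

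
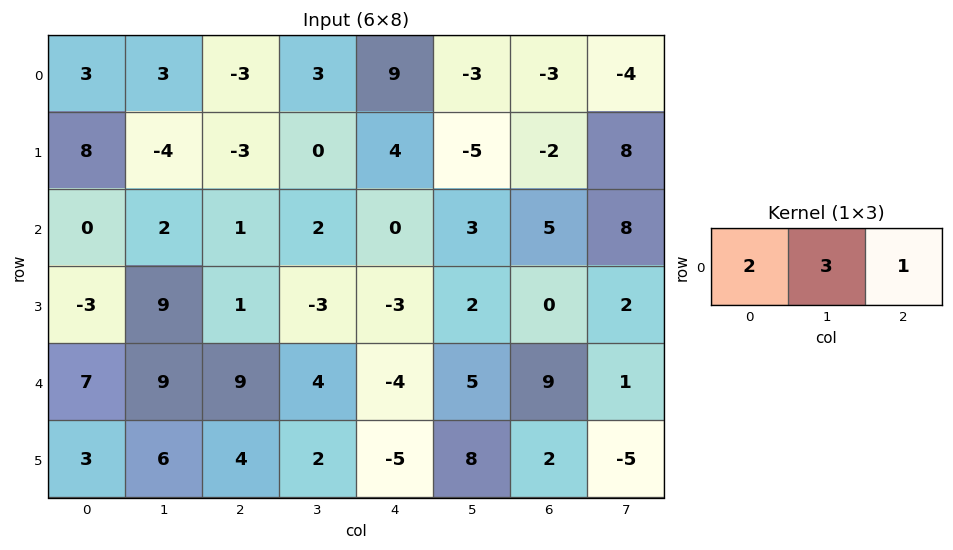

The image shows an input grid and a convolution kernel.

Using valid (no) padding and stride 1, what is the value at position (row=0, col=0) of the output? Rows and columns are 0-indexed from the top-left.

12

The receptive field on the input at this output position is [3 3 -3]. Elementwise product with the kernel and sum: 3·2 + 3·3 + -3·1.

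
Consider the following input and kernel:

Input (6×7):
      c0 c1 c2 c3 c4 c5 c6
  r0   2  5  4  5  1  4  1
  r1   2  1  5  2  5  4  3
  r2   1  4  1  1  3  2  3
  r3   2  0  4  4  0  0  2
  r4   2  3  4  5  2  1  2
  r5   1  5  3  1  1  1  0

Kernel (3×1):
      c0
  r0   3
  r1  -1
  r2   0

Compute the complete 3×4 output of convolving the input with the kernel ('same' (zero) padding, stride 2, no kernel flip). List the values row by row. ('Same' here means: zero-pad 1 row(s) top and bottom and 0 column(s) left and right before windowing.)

Output[0,0]: The receptive field on the zero-padded input at this output position is [0 / 2 / 2]. Elementwise product with the kernel and sum: 0·3 + 2·-1.

-2 -4 -1 -1
5 14 12 6
4 8 -2 4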